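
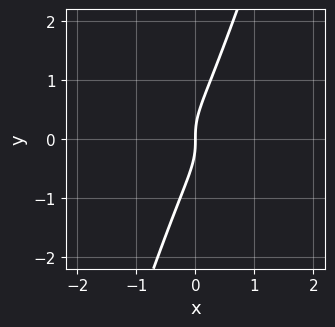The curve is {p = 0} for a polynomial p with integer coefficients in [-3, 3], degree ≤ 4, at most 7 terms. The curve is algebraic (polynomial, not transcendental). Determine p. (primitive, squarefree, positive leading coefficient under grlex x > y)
Degree: a generic line meets the curve in up to 3 points, so deg p = 3.
Reading off the gridlines: it meets the y-axis at y = 0 (among the integer gridlines); it crosses the x-axis at the gridline x = 0.
These observations pin down the coefficients.

2*x^3 - x^2*y + 3*x*y^2 - y^3 + x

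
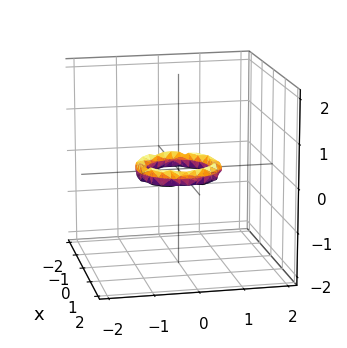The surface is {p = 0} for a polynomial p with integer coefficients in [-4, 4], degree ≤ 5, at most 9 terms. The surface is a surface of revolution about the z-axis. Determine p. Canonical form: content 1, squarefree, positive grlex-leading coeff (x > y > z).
(a) The degree is 4 — the shape is more complex than any degree-3 surface.
(b) By symmetry, the z-axis is an axis of rotation, so x and y enter only as x² + y².
(c) Checking where it meets the axes: among the integer gridlines, it crosses the y-axis at y ∈ {-1, 1}; among the integer gridlines, it crosses the x-axis at x ∈ {-1, 1}; a circular section at z = 0 has radius between 0 and 1; no z-intercept at any integer in the box.
(d) Matching integer coefficients to the picture gives p.

2*x^4 + 4*x^2*y^2 + 2*y^4 - 3*x^2 - 3*y^2 + 3*z^2 + 1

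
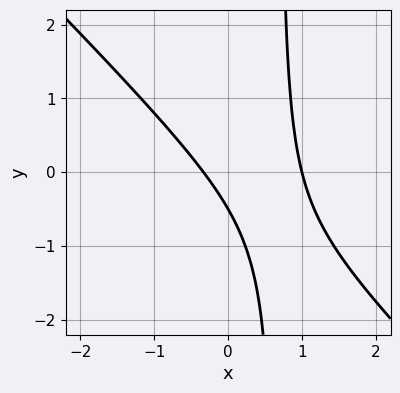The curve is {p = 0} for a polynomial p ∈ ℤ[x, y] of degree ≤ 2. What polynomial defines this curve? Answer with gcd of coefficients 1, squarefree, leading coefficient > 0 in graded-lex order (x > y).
3*x^2 + 3*x*y - 2*x - 2*y - 1

1. Degree: the shape is more complex than any degree-1 curve, so deg p = 2.
2. Observable constraints: one x-axis crossing is at x = 1.
3. Solving for integer coefficients yields p as stated.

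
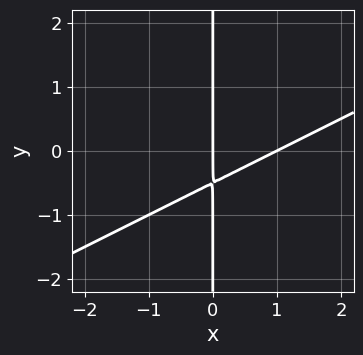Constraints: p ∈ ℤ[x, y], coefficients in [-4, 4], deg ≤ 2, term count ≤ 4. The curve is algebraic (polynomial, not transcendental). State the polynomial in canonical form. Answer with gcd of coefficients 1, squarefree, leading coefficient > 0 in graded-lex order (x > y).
1. Degree: no degree-1 curve has this shape, so deg p = 2.
2. Against the integer gridlines: among the integer gridlines, it crosses the x-axis at x ∈ {0, 1}; the visible y-axis segment lies entirely on the curve.
3. Solving for integer coefficients yields p as stated.

x^2 - 2*x*y - x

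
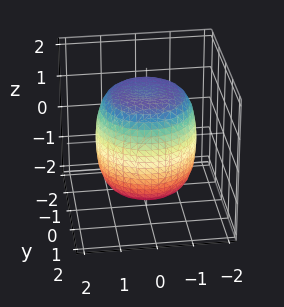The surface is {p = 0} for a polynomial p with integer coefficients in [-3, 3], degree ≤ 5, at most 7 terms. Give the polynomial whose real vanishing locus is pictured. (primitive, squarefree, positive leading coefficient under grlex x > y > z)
1. The degree is 4 — the shape is more complex than any degree-3 surface.
2. Symmetries: rotational symmetry about the z-axis ⇒ p depends on x, y only through x² + y².
3. Checking where it meets the axes: a circular section at z = 1 has radius between 1 and 2.
4. These observations pin down the coefficients.

x^4 + 2*x^2*y^2 + y^4 - x^2 - y^2 + z^2 - 2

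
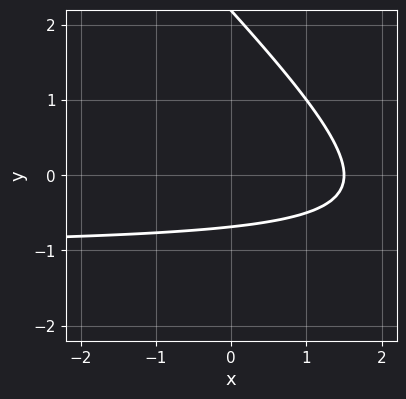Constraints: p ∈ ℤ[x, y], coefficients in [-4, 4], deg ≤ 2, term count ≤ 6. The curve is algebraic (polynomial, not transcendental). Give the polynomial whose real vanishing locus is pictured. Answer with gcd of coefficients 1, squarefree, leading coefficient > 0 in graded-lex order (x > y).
2*x*y + 2*y^2 + 2*x - 3*y - 3

1. Degree: a generic line meets the curve in up to 2 points, so deg p = 2.
2. Putting this together gives p.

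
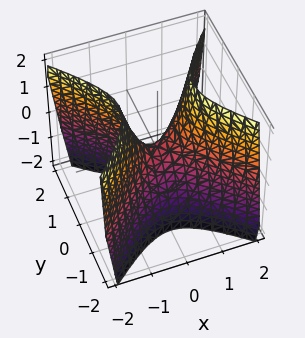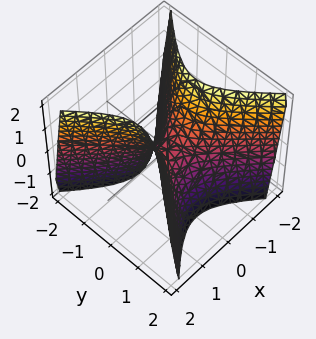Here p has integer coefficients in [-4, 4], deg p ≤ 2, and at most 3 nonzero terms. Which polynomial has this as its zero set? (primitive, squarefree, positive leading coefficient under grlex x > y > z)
2*x^2 - 2*y^2 - z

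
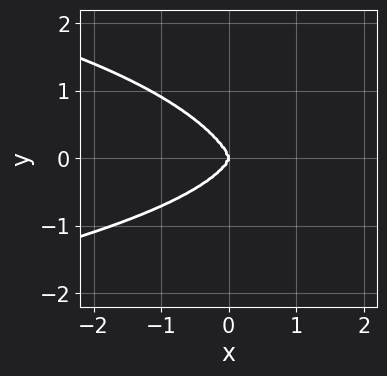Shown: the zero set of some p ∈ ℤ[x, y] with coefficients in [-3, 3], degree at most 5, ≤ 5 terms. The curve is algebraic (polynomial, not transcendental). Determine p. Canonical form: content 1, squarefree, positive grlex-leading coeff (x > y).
3*x^2*y^2 + 2*x*y^3 + 3*y^4 + 3*x^3

1. Degree: no degree-3 curve has this shape, so deg p = 4.
2. Checking where it meets the axes: it meets the x-axis at x = 0 (among the integer gridlines); it meets the y-axis at y = 0 (among the integer gridlines).
3. These observations pin down the coefficients.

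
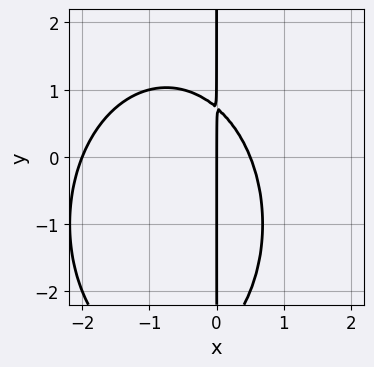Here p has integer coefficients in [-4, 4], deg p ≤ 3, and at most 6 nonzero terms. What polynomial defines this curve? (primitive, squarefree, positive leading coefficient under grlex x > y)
2*x^3 + x*y^2 + 3*x^2 + 2*x*y - 2*x

1. The degree is 3 — a generic line meets the curve in up to 3 points.
2. Against the integer gridlines: every point of the y-axis in the box is on the curve; among the integer gridlines, it crosses the x-axis at x ∈ {-2, 0}.
3. Fitting integer coefficients to these (and the overall shape) gives p.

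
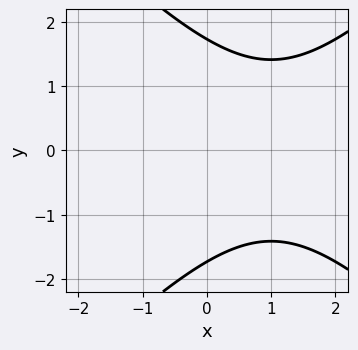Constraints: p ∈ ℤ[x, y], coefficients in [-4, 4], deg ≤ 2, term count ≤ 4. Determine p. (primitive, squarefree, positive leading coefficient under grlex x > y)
x^2 - y^2 - 2*x + 3

First, deg p = 2. No degree-1 curve has this shape.
Next, symmetries: it's symmetric under y → −y, forcing even powers of y.
Then, checking where it meets the axes: it misses every integer gridline on the x-axis.
Finally, matching integer coefficients to the picture gives p.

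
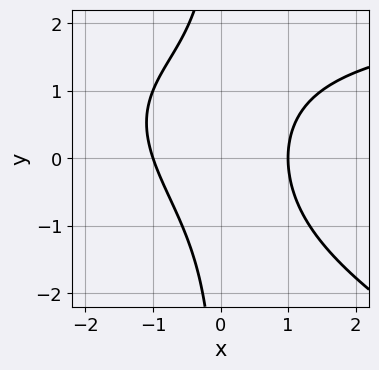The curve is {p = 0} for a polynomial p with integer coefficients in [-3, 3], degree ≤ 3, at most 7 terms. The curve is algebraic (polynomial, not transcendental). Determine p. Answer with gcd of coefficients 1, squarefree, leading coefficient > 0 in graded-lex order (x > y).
The degree is 3 — the shape is more complex than any degree-2 curve.
From the visible intercepts: the curve avoids every integer y-axis point in the box; the x-axis gridline crossings are at x ∈ {-1, 1}.
Together with the visible shape, these determine p as stated.

x^2*y + 2*x*y^2 - 3*x^2 - x*y + 3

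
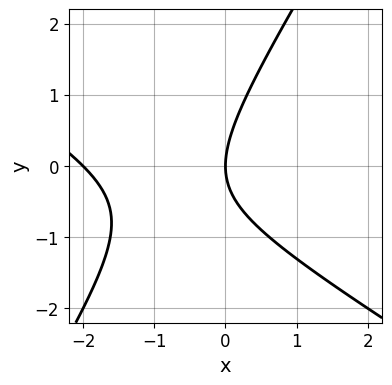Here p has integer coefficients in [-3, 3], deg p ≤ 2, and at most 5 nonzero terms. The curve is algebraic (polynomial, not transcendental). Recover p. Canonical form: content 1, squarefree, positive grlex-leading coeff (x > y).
deg p = 2.
Observable constraints: it meets the y-axis at y = 0 (among the integer gridlines); the x-axis gridline crossings are at x ∈ {-2, 0}.
The integer polynomial consistent with all of this is the stated p.

x^2 + x*y - y^2 + 2*x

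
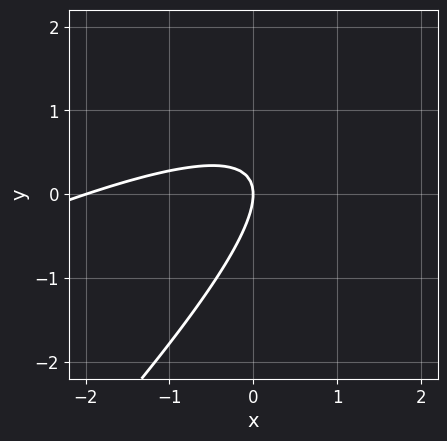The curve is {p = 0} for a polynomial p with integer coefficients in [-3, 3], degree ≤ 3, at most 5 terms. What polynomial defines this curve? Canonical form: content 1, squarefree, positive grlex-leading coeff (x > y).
x^2 - 3*x*y + 2*y^2 + 2*x

1. Degree: a generic line meets the curve in up to 2 points, so deg p = 2.
2. From the axis intercepts and sections: it meets the y-axis at y = 0 (among the integer gridlines); the x-axis gridline crossings are at x ∈ {-2, 0}.
3. The integer polynomial consistent with all of this is the stated p.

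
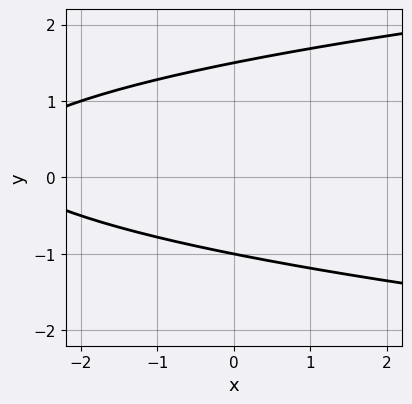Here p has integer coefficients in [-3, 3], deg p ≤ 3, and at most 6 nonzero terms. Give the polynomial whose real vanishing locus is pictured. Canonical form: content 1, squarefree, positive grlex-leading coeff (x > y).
2*y^2 - x - y - 3

1. deg p = 2. A generic line meets the curve in up to 2 points.
2. From the visible intercepts: one y-axis crossing is at y = -1; it misses every integer gridline on the x-axis.
3. Solving for integer coefficients yields p as stated.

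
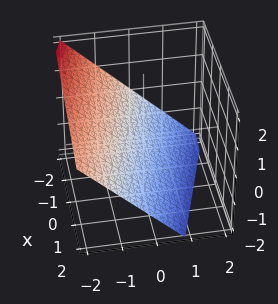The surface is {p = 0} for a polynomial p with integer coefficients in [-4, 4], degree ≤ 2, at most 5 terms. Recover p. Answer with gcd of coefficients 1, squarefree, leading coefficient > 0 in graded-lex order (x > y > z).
x + 3*y + 3*z + 2

Degree: every cross-section is a straight line — this is a plane, so deg p = 1.
Observable constraints: it crosses the x-axis at the gridline x = -2.
Putting this together gives p.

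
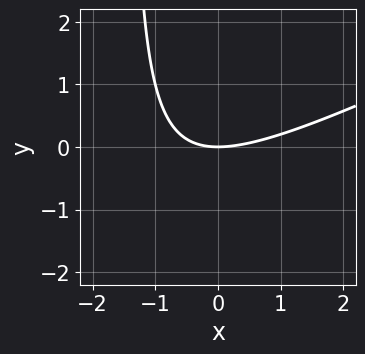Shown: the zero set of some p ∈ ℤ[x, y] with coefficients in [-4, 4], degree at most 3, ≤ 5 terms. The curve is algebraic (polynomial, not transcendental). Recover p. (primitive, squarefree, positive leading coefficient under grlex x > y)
x^2 - 2*x*y - 3*y

First, degree: a generic line meets the curve in up to 2 points, so deg p = 2.
Next, from the visible intercepts: it crosses the x-axis at the gridline x = 0; it meets the y-axis at y = 0 (among the integer gridlines).
Finally, these observations pin down the coefficients.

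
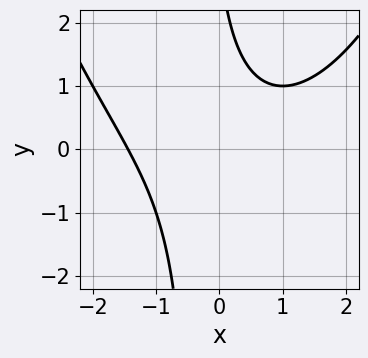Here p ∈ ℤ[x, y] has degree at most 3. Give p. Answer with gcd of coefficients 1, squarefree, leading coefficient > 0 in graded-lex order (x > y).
x^3 - 3*x*y - y + 3

Degree: no degree-2 curve has this shape, so deg p = 3.
Observable constraints: it misses every integer gridline on the y-axis.
Putting this together gives p.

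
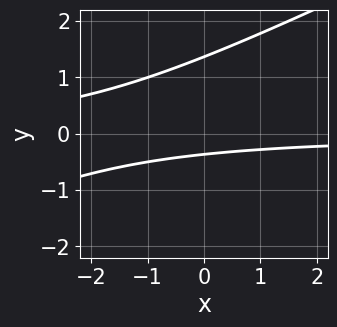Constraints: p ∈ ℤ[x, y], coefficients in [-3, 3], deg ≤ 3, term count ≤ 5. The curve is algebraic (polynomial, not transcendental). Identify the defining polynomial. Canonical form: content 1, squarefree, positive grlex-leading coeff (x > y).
deg p = 2. The shape is more complex than any degree-1 curve.
Observable constraints: the curve avoids every integer x-axis point in the box.
Fitting integer coefficients to these (and the overall shape) gives p.

x*y - 2*y^2 + 2*y + 1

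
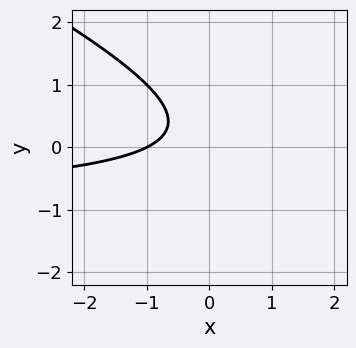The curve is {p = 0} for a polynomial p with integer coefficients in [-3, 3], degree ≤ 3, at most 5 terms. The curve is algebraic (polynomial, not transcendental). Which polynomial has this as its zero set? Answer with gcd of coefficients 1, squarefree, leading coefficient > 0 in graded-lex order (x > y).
1. The degree is 2 — no degree-1 curve has this shape.
2. Reading off the gridlines: no y-intercept at any integer in the box; one x-axis crossing is at x = -1.
3. Solving for integer coefficients yields p as stated.

x*y + 2*y^2 + x - y + 1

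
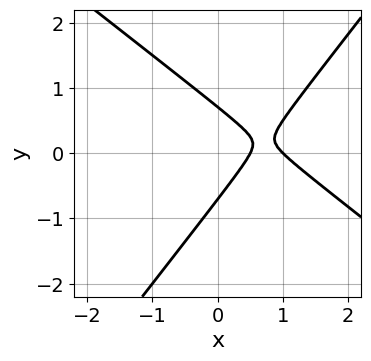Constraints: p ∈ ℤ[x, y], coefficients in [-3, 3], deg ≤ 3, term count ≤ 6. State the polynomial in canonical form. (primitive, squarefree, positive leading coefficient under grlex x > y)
2*x^2 + x*y - 2*y^2 - 3*x + 1

First, deg p = 2.
Next, from the visible intercepts: it crosses the x-axis at the gridline x = 1.
Finally, assembling these constraints gives the stated polynomial.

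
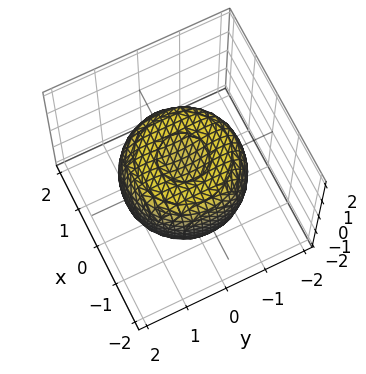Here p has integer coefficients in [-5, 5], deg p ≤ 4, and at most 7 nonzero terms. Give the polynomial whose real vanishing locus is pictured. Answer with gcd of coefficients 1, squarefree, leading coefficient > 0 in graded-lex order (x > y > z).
First, deg p = 4.
Next, symmetries: rotational symmetry about the z-axis ⇒ p depends on x, y only through x² + y².
Next, against the integer gridlines: a circular section at z = -1 has radius between 0 and 1.
Finally, matching integer coefficients to the picture gives p.

2*x^4 + 4*x^2*y^2 + 2*y^4 - 3*x^2 - 3*y^2 + 3*z^2 - 2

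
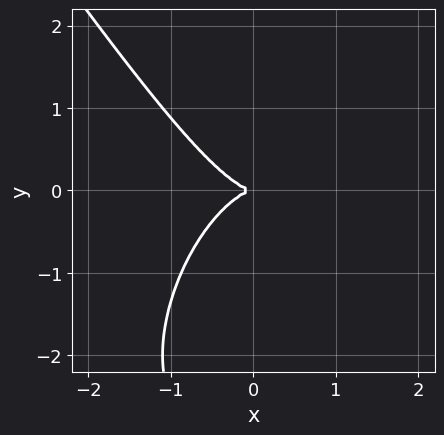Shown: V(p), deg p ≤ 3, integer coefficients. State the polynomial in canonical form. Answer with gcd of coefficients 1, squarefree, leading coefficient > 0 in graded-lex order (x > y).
3*x^3 + y^3 + 3*y^2

First, degree: the shape is more complex than any degree-2 curve, so deg p = 3.
Next, reading off the gridlines: it meets the y-axis at y = 0 (among the integer gridlines); it crosses the x-axis at the gridline x = 0.
Finally, these observations pin down the coefficients.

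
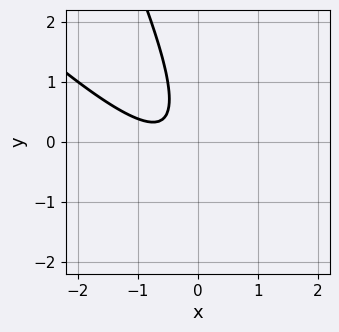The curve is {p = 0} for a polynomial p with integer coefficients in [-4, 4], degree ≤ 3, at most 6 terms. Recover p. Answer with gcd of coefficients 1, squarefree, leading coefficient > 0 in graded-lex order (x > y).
2*x^2 + 3*x*y + y^2 + 2*x + 1

Degree: no degree-1 curve has this shape, so deg p = 2.
Against the integer gridlines: no y-intercept at any integer in the box; no x-intercept at any integer in the box.
The integer polynomial consistent with all of this is the stated p.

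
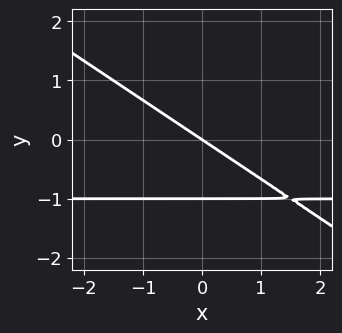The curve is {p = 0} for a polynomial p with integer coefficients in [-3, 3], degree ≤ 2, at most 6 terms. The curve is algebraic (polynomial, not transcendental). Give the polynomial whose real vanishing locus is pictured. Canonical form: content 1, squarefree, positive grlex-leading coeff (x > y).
1. Degree: the shape is more complex than any degree-1 curve, so deg p = 2.
2. From the visible intercepts: it meets the x-axis at x = 0 (among the integer gridlines); among the integer gridlines, it crosses the y-axis at y ∈ {-1, 0}.
3. These observations pin down the coefficients.

2*x*y + 3*y^2 + 2*x + 3*y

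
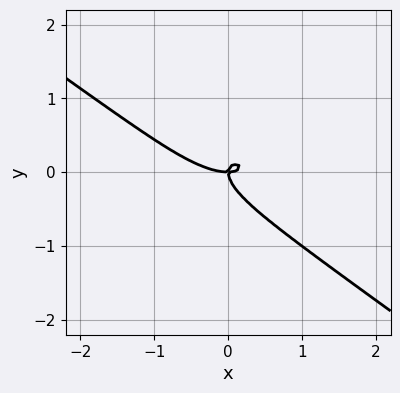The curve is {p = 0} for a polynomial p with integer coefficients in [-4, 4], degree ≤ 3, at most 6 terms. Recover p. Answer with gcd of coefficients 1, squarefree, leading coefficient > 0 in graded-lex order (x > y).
x^3 + 2*x^2*y + 3*x*y^2 + 3*y^3 - x*y

1. Degree: no degree-2 curve has this shape, so deg p = 3.
2. Against the integer gridlines: it meets the y-axis at y = 0 (among the integer gridlines); it crosses the x-axis at the gridline x = 0.
3. Solving for integer coefficients yields p as stated.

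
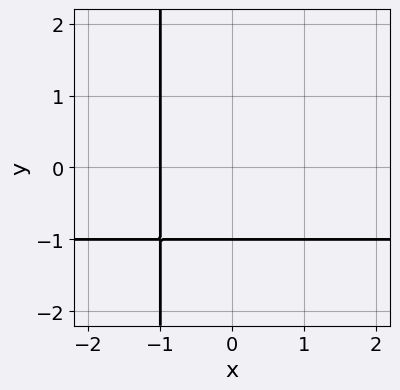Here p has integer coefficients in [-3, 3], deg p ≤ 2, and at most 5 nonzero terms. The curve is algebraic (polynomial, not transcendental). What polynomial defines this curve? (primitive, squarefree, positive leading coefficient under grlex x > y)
x*y + x + y + 1

(a) The degree is 2 — a generic line meets the curve in up to 2 points.
(b) Observable constraints: it crosses the y-axis at the gridline y = -1; one x-axis crossing is at x = -1.
(c) Assembling these constraints gives the stated polynomial.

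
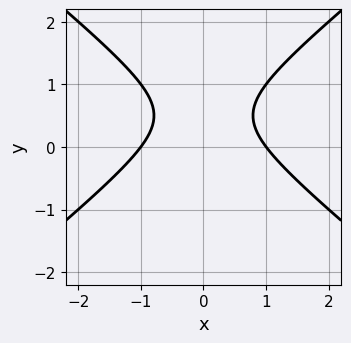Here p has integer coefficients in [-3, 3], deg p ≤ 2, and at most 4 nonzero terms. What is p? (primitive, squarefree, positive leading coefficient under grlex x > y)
2*x^2 - 3*y^2 + 3*y - 2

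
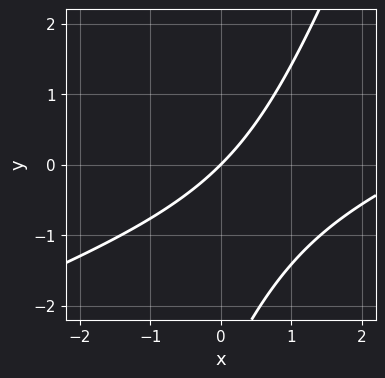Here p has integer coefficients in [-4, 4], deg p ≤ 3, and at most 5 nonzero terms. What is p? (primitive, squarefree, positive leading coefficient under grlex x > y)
Degree: the shape is more complex than any degree-1 curve, so deg p = 2.
From the visible intercepts: one x-axis crossing is at x = 0; it crosses the y-axis at the gridline y = 0.
Matching integer coefficients to the picture gives p.

x^2 - 3*x*y + y^2 - 3*x + 3*y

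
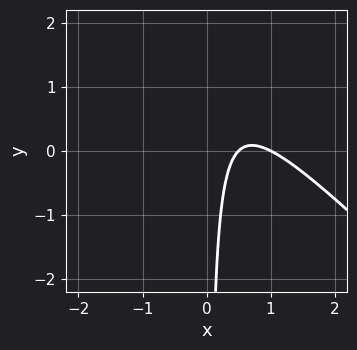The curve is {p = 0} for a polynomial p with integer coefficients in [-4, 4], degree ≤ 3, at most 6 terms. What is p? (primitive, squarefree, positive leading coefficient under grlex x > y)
2*x^2 + 2*x*y - 3*x + 1

deg p = 2. The shape is more complex than any degree-1 curve.
From the visible intercepts: it crosses the x-axis at the gridline x = 1; no y-intercept at any integer in the box.
Putting this together gives p.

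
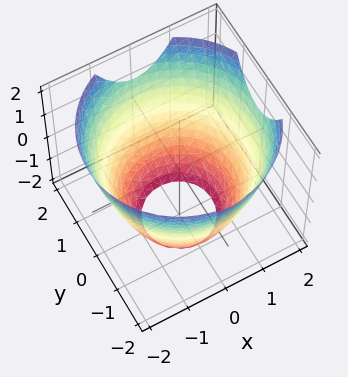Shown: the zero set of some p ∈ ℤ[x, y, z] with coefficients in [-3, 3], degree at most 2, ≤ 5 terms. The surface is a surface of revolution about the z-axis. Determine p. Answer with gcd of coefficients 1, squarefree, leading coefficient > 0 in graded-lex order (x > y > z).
x^2 + y^2 - z - 3

1. deg p = 2. No degree-1 surface has this shape.
2. Symmetry: the z-axis is an axis of rotation, so x and y enter only as x² + y².
3. Reading off the gridlines: a circular section at z = -2 has radius exactly 1; the surface avoids every integer z-axis point in the box.
4. Together with the visible shape, these determine p as stated.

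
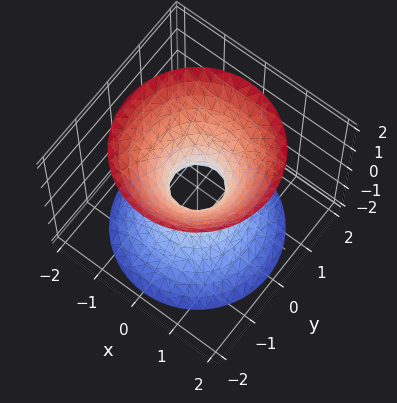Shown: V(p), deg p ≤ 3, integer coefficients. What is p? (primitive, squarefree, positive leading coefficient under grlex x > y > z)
(a) The degree is 2 — a generic line meets the surface in up to 2 points.
(b) By symmetry, the surface is invariant under rotation about z: p = q(x² + y², z).
(c) From the axis intercepts and sections: a circular section at z = 1 has radius exactly 1; no z-intercept at any integer in the box.
(d) The integer polynomial consistent with all of this is the stated p.

3*x^2 + 3*y^2 - 2*z^2 - 1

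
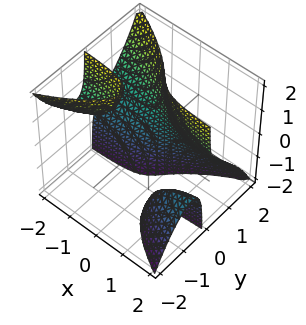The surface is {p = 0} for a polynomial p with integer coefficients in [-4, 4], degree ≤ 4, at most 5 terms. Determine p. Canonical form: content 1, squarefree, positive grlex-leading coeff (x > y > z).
The picture has 3 separate pieces.
The degree is 3 — the shape is more complex than any degree-2 surface.
Against the integer gridlines: the surface avoids every integer z-axis point in the box; the surface avoids every integer x-axis point in the box.
Together with the visible shape, these determine p as stated.

3*x*y*z + 3*y^3 - 1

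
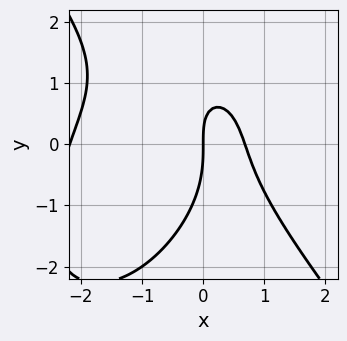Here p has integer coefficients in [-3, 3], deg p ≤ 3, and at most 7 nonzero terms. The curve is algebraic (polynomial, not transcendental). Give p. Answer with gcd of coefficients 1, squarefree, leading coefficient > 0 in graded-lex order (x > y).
2*x^3 + y^3 + 3*x^2 + 2*x*y - 3*x

First, degree: a generic line meets the curve in up to 3 points, so deg p = 3.
Then, from the visible intercepts: it meets the y-axis at y = 0 (among the integer gridlines); it meets the x-axis at x = 0 (among the integer gridlines).
Finally, solving for integer coefficients yields p as stated.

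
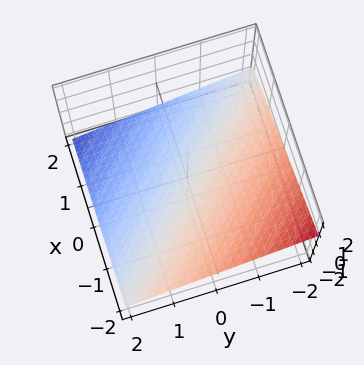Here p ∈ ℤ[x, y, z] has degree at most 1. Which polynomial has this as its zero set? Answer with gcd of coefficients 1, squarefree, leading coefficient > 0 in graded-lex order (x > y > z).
(a) deg p = 1.
(b) From the visible intercepts: it meets the y-axis at y = -2 (among the integer gridlines); one x-axis crossing is at x = -2.
(c) Putting this together gives p.

x + y + 3*z + 2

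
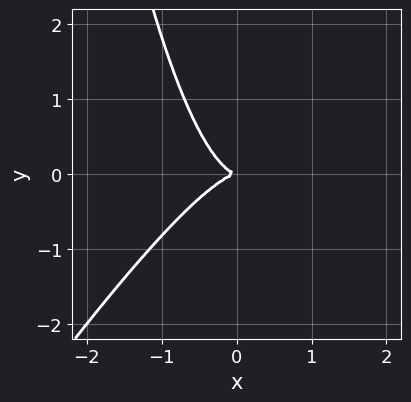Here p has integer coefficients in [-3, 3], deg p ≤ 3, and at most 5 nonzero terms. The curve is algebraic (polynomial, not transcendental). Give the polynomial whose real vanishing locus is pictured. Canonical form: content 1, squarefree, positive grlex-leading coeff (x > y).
1. The degree is 3 — a generic line meets the curve in up to 3 points.
2. Observable constraints: it meets the x-axis at x = 0 (among the integer gridlines); it crosses the y-axis at the gridline y = 0.
3. Together with the visible shape, these determine p as stated.

3*x^3 - 2*x^2*y + 2*y^2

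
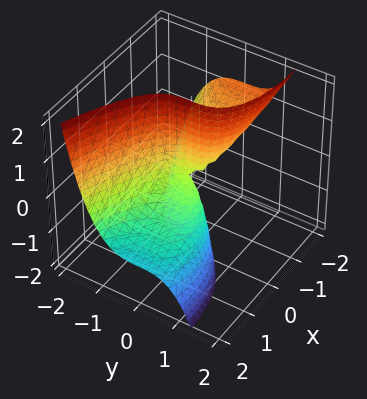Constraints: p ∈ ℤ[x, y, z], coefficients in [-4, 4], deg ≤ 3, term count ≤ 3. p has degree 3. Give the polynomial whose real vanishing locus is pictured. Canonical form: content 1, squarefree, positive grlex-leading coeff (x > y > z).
2*y^3 + x^2 + 2*x*z

1. The degree is 3 — no degree-2 surface has this shape.
2. Against the integer gridlines: one x-axis crossing is at x = 0; one y-axis crossing is at y = 0.
3. Fitting integer coefficients to these (and the overall shape) gives p. Check: (0, 0, 1) on the z-axis lies on the surface, and p(0, 0, 1) = 0. ✓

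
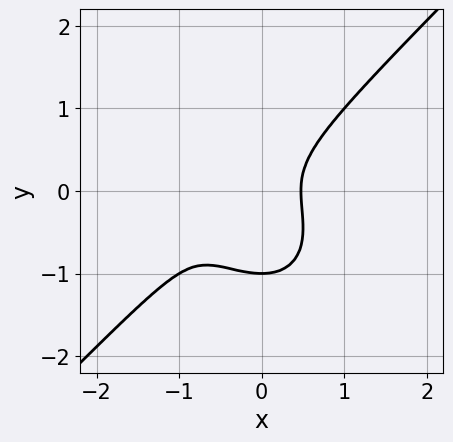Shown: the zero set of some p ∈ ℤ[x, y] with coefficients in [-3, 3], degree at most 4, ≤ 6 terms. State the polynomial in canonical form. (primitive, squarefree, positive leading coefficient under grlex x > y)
3*x^3 - 3*y^3 + 3*x^2 - 2*y^2 - 1

First, degree: a generic line meets the curve in up to 3 points, so deg p = 3.
Then, against the integer gridlines: one y-axis crossing is at y = -1.
Finally, fitting integer coefficients to these (and the overall shape) gives p.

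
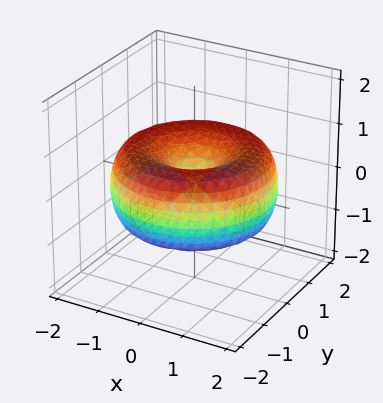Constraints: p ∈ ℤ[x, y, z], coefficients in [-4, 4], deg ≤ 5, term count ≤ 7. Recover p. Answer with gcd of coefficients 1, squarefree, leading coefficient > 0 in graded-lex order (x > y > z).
Degree: no degree-3 surface has this shape, so deg p = 4.
Symmetry: the surface is invariant under rotation about z: p = q(x² + y², z).
Observable constraints: it meets the y-axis at y = 0 (among the integer gridlines); it meets the z-axis at z = 0 (among the integer gridlines); a circular section at z = 0 has radius between 1 and 2.
The integer polynomial consistent with all of this is the stated p.

x^4 + 2*x^2*y^2 + y^4 - 3*x^2 - 3*y^2 + 3*z^2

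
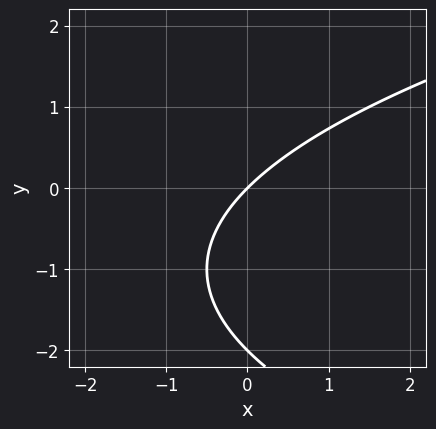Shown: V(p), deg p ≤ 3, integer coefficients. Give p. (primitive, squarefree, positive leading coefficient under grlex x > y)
y^2 - 2*x + 2*y

1. Degree: no degree-1 curve has this shape, so deg p = 2.
2. Observable constraints: the y-axis gridline crossings are at y ∈ {-2, 0}; it meets the x-axis at x = 0 (among the integer gridlines).
3. Putting this together gives p.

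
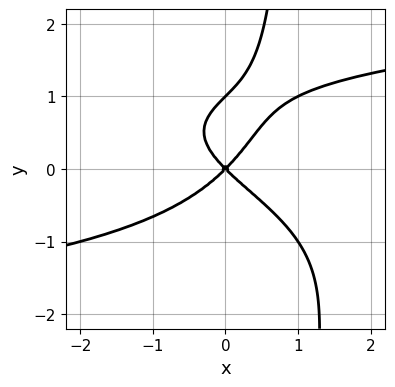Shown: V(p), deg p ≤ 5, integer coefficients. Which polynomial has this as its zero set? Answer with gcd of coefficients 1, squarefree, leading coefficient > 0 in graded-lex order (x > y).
deg p = 4.
Reading off the gridlines: it crosses the x-axis at the gridline x = 0; among the integer gridlines, it crosses the y-axis at y ∈ {0, 1}.
Assembling these constraints gives the stated polynomial.

x*y^3 - y^3 - x^2 + y^2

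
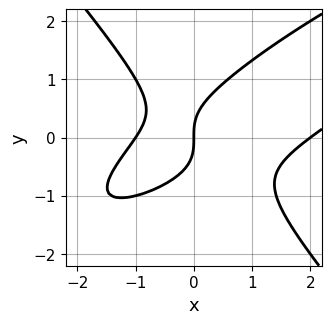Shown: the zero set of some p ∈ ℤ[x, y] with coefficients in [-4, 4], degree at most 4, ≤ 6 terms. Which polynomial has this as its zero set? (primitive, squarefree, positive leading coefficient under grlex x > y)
x^3 - 2*x^2*y + 2*y^3 - x^2 - 2*x

First, the degree is 3 — the shape is more complex than any degree-2 curve.
Next, checking where it meets the axes: among the integer gridlines, it crosses the x-axis at x ∈ {-1, 0, 2}; it meets the y-axis at y = 0 (among the integer gridlines).
Finally, the integer polynomial consistent with all of this is the stated p.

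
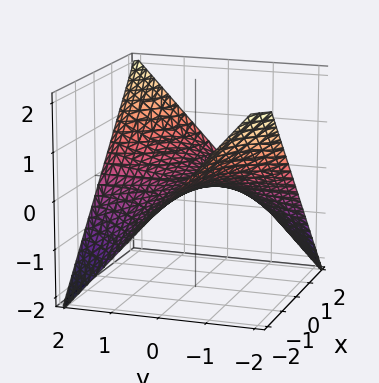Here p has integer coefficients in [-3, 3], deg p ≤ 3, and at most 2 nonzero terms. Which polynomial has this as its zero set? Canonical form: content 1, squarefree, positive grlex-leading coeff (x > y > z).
Degree: a saddle surface; a quadric, so deg p = 2.
From the axis intercepts and sections: the visible y-axis segment lies entirely on the surface; one z-axis crossing is at z = 0.
Fitting integer coefficients to these (and the overall shape) gives p. Check: (-1, 0, 0) on the x-axis lies on the surface, and p(-1, 0, 0) = 0. ✓

x*y - 2*z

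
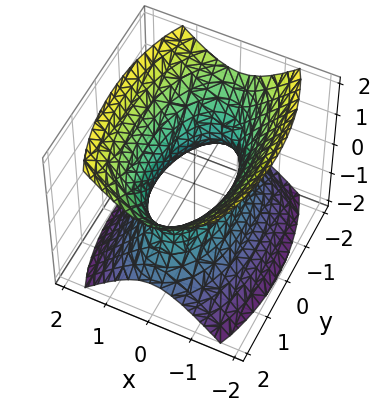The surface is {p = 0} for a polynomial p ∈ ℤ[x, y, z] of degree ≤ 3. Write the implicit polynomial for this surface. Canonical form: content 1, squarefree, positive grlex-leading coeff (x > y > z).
deg p = 2. An hourglass — one-sheet hyperboloid; a quadric.
Symmetries: the x ↦ −x reflection is a symmetry, so x appears only in even powers; mirror symmetry y ↦ −y ⇒ only even powers of y; it's symmetric under z → −z, forcing even powers of z.
Checking where it meets the axes: the surface avoids every integer z-axis point in the box.
Fitting integer coefficients to these (and the overall shape) gives p.

3*x^2 + y^2 - 2*z^2 - 2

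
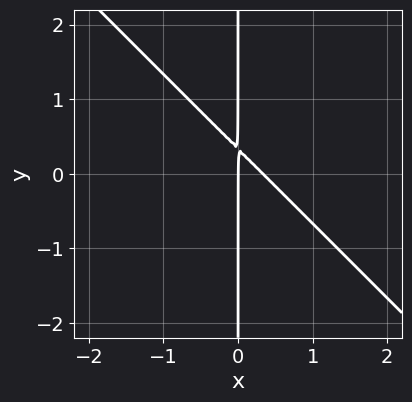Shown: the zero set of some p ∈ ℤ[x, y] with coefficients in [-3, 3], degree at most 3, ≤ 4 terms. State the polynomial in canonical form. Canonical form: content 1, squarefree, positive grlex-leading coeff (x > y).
(a) deg p = 2. A generic line meets the curve in up to 2 points.
(b) Checking where it meets the axes: every point of the y-axis in the box is on the curve; one x-axis crossing is at x = 0.
(c) Together with the visible shape, these determine p as stated.

3*x^2 + 3*x*y - x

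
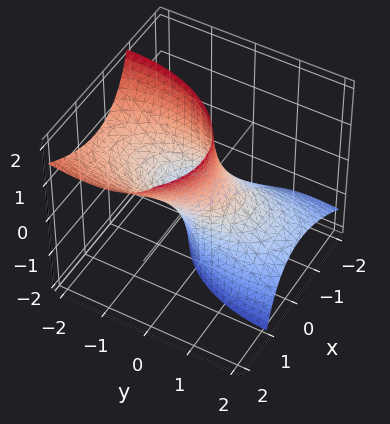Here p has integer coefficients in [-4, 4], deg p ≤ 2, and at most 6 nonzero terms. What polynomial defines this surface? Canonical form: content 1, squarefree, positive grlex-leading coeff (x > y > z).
2*x^2 - 2*x*z + y^2 + 2*y*z - 1

(a) The degree is 2 — no degree-1 surface has this shape.
(b) Checking where it meets the axes: the y-axis gridline crossings are at y ∈ {-1, 1}; the surface avoids every integer z-axis point in the box.
(c) Solving for integer coefficients yields p as stated.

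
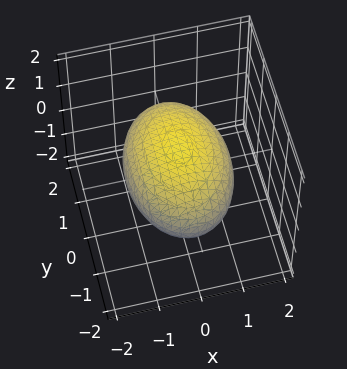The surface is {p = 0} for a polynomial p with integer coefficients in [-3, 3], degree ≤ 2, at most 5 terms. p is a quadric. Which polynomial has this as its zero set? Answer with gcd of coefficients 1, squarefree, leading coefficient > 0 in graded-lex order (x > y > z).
(a) deg p = 2.
(b) Symmetries: mirror symmetry z ↦ −z ⇒ only even powers of z; it's symmetric under y → −y, forcing even powers of y; mirror symmetry x ↦ −x ⇒ only even powers of x.
(c) Against the integer gridlines: among the integer gridlines, it crosses the z-axis at z ∈ {-1, 1}.
(d) These observations pin down the coefficients.

2*x^2 + y^2 + 3*z^2 - 3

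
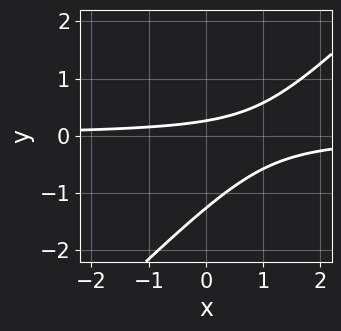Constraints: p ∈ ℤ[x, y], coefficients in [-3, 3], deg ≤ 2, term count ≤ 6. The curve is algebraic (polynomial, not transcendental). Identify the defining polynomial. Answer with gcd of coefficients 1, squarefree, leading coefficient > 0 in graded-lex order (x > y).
3*x*y - 3*y^2 - 3*y + 1

(a) deg p = 2.
(b) From the visible intercepts: the curve avoids every integer x-axis point in the box.
(c) Solving for integer coefficients yields p as stated.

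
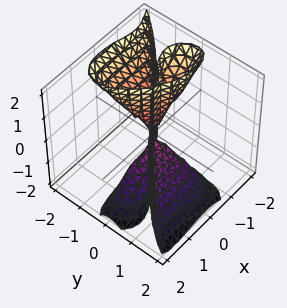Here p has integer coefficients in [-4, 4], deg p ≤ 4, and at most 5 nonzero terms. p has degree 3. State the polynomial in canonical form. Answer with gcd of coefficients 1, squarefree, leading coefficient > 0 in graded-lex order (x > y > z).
(a) The picture has 3 separate pieces. Treating them together as one polynomial.
(b) Degree: the shape is more complex than any degree-2 surface, so deg p = 3.
(c) From the visible intercepts: it crosses the y-axis at the gridline y = 0; every point of the z-axis in the box is on the surface; it meets the x-axis at x = 0 (among the integer gridlines).
(d) Assembling these constraints gives the stated polynomial.

x^3 + x^2*z - 2*y^3 - 2*y^2*z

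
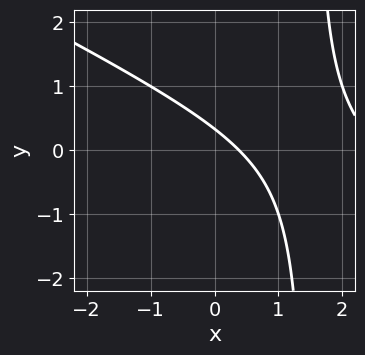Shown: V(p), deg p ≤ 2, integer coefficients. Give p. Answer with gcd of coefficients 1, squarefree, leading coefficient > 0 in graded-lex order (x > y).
x^2 + 2*x*y - 3*x - 3*y + 1

1. deg p = 2. The shape is more complex than any degree-1 curve.
2. Matching integer coefficients to the picture gives p.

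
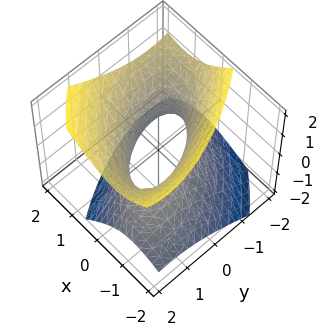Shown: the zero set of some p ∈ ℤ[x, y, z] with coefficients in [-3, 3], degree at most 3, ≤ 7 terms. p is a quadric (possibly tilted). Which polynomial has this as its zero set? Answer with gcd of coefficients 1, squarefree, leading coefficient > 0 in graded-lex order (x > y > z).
(a) Degree: a generic line meets the surface in up to 2 points, so deg p = 2.
(b) Against the integer gridlines: the surface avoids every integer z-axis point in the box; among the integer gridlines, it crosses the y-axis at y ∈ {-1, 1}.
(c) Putting this together gives p.

3*x^2 + 3*x*y - 2*x*z + 2*y^2 - 3*z^2 - 2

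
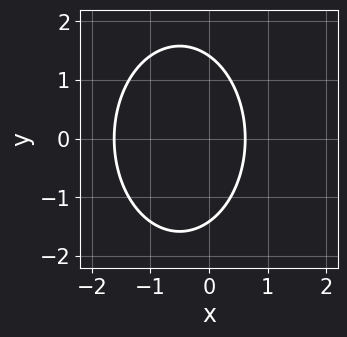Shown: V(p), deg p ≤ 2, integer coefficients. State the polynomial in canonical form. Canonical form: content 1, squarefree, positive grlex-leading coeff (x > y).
(a) The degree is 2 — the shape is more complex than any degree-1 curve.
(b) Symmetries: mirror symmetry y ↦ −y ⇒ only even powers of y.
(c) Fitting integer coefficients to these (and the overall shape) gives p.

2*x^2 + y^2 + 2*x - 2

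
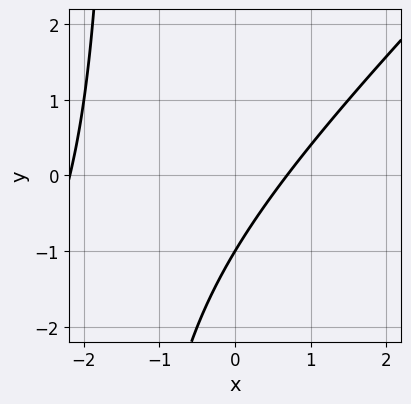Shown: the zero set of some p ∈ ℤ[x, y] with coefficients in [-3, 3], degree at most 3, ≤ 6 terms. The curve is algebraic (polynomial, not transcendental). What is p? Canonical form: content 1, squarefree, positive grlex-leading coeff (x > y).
2*x^2 - 2*x*y + 3*x - 3*y - 3

Degree: the shape is more complex than any degree-1 curve, so deg p = 2.
Observable constraints: one y-axis crossing is at y = -1.
These observations pin down the coefficients.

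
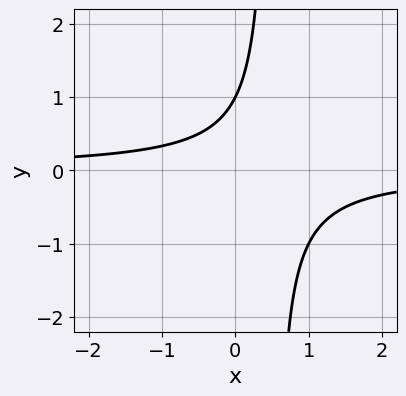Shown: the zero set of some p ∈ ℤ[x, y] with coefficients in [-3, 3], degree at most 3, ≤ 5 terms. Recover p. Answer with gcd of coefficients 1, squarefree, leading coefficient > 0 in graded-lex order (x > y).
First, degree: no degree-1 curve has this shape, so deg p = 2.
Next, reading off the gridlines: it misses every integer gridline on the x-axis; it crosses the y-axis at the gridline y = 1.
Finally, these observations pin down the coefficients.

2*x*y - y + 1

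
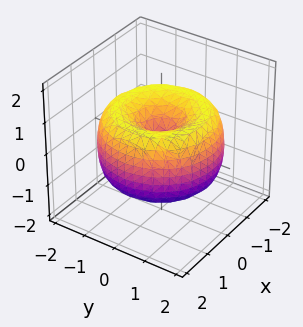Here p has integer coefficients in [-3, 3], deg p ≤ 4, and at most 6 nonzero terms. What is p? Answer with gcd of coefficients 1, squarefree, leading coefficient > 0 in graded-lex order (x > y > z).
First, the degree is 4 — the shape is more complex than any degree-3 surface.
Next, by symmetry, the z-axis is an axis of rotation, so x and y enter only as x² + y².
Then, observable constraints: it crosses the z-axis at the gridline z = 0; it crosses the x-axis at the gridline x = 0; it meets the y-axis at y = 0 (among the integer gridlines).
Finally, these observations pin down the coefficients.

x^4 + 2*x^2*y^2 + y^4 - 3*x^2 - 3*y^2 + 2*z^2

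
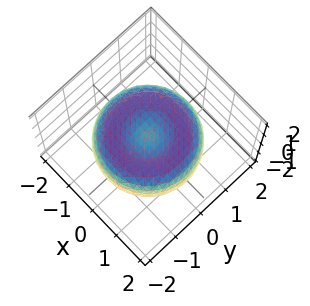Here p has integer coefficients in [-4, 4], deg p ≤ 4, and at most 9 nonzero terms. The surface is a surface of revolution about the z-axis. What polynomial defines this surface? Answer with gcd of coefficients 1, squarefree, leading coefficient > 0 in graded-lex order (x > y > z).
1. Degree: a generic line meets the surface in up to 4 points, so deg p = 4.
2. By symmetry, the z-axis is an axis of rotation, so x and y enter only as x² + y².
3. From the visible intercepts: a circular section at z = 0 has radius between 1 and 2.
4. Assembling these constraints gives the stated polynomial.

x^4 + 2*x^2*y^2 + y^4 - 2*x^2 - 2*y^2 + 3*z^2 - 1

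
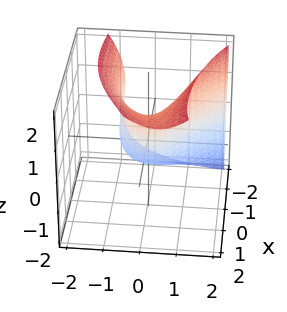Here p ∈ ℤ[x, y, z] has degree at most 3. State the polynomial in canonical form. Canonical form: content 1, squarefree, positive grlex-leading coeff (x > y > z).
x^2*y - y^2*z + z^3 - 3*y^2 - 3*x

(a) The degree is 3 — the shape is more complex than any degree-2 surface.
(b) Against the integer gridlines: it crosses the z-axis at the gridline z = 0; it meets the y-axis at y = 0 (among the integer gridlines); it meets the x-axis at x = 0 (among the integer gridlines).
(c) Fitting integer coefficients to these (and the overall shape) gives p.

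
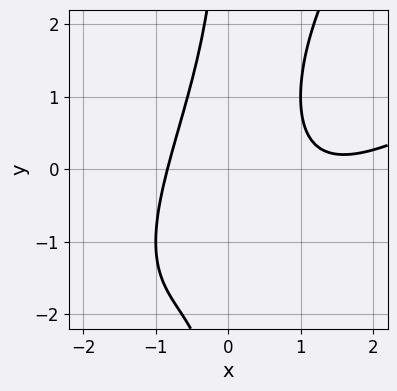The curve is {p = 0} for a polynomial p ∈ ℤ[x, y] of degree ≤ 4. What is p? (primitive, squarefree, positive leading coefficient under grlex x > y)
x^3 - 2*x^2*y + x*y^2 - 2*x^2 + 2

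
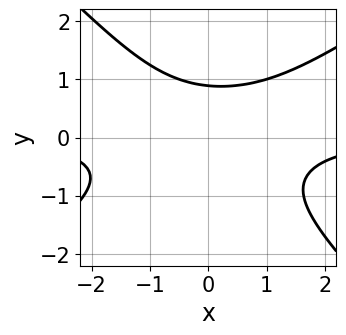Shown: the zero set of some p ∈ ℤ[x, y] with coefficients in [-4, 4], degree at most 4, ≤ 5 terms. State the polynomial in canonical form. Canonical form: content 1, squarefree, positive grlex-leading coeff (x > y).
First, deg p = 3.
Next, against the integer gridlines: it misses every integer gridline on the x-axis.
Finally, fitting integer coefficients to these (and the overall shape) gives p.

2*x^2*y - x*y^2 - 3*y^3 - y + 3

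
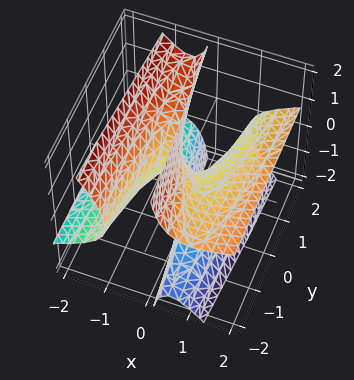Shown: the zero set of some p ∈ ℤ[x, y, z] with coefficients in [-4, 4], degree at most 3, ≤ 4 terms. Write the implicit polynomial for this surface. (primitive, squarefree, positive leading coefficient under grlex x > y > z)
2*x^3 - 3*x^2*z - 3*x*z^2 - y

The degree is 3 — a generic line meets the surface in up to 3 points.
Observable constraints: the visible z-axis segment lies entirely on the surface; one x-axis crossing is at x = 0; one y-axis crossing is at y = 0.
Assembling these constraints gives the stated polynomial.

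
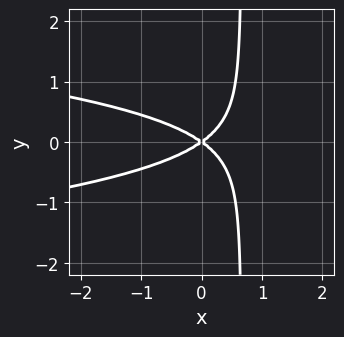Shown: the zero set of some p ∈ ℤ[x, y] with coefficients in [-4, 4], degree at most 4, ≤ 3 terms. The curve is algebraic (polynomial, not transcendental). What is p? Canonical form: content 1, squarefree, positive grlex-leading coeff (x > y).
3*x*y^2 + x^2 - 2*y^2

(a) deg p = 3. No degree-2 curve has this shape.
(b) Symmetries: mirror symmetry y ↦ −y ⇒ only even powers of y.
(c) Observable constraints: one x-axis crossing is at x = 0; it crosses the y-axis at the gridline y = 0.
(d) Fitting integer coefficients to these (and the overall shape) gives p.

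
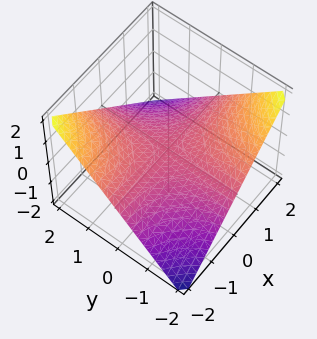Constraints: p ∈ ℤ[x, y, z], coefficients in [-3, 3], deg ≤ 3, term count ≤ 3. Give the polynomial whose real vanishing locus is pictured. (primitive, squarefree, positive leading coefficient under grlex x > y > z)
x*y + 2*z

The degree is 2 — a hyperbolic paraboloid; a quadric.
Reading off the gridlines: it crosses the z-axis at the gridline z = 0; the visible x-axis segment lies entirely on the surface; the visible y-axis segment lies entirely on the surface.
Solving for integer coefficients yields p as stated.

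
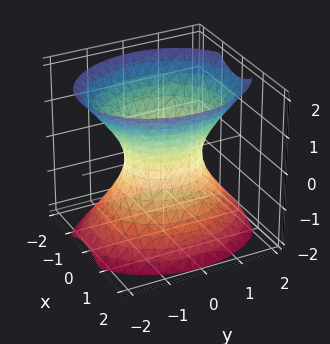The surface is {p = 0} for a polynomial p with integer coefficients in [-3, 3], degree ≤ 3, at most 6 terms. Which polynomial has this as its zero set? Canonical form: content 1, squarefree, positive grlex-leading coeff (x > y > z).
3*x^2 + 2*y^2 - 2*z^2 - 2

1. Degree: one connected sheet with a waist; a quadric, so deg p = 2.
2. Symmetries: the y ↦ −y reflection is a symmetry, so y appears only in even powers; the x ↦ −x reflection is a symmetry, so x appears only in even powers; mirror symmetry z ↦ −z ⇒ only even powers of z.
3. Against the integer gridlines: the y-axis gridline crossings are at y ∈ {-1, 1}; the surface avoids every integer z-axis point in the box.
4. The integer polynomial consistent with all of this is the stated p.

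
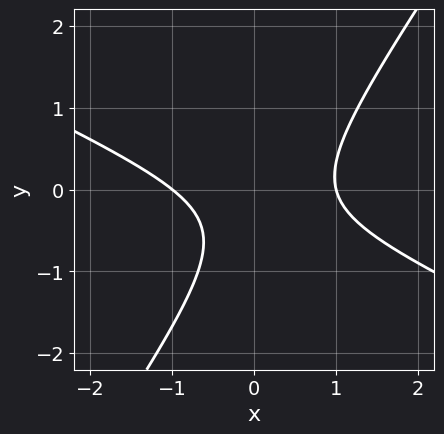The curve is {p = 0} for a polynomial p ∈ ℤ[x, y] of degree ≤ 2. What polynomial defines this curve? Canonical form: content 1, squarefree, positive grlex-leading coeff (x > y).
2*x^2 + 3*x*y - 3*y^2 - 2*y - 2

(a) deg p = 2. A generic line meets the curve in up to 2 points.
(b) Observable constraints: no y-intercept at any integer in the box; among the integer gridlines, it crosses the x-axis at x ∈ {-1, 1}.
(c) The integer polynomial consistent with all of this is the stated p.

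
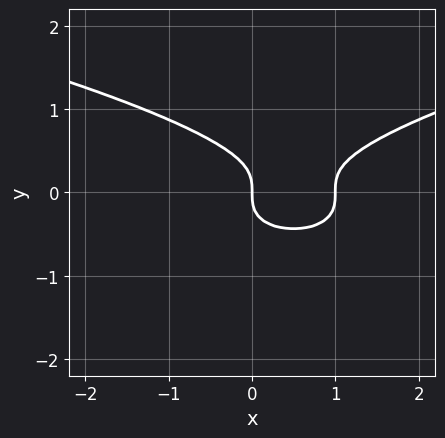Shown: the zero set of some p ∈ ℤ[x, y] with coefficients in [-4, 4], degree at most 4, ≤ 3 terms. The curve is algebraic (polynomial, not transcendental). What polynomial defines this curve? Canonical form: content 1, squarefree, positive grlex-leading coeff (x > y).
3*y^3 - x^2 + x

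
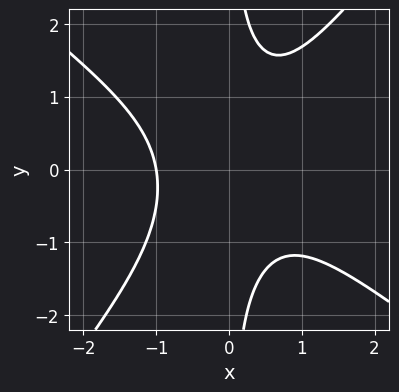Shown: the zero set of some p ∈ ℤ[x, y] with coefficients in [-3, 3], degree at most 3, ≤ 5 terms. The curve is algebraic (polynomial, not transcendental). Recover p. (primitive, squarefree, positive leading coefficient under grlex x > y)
1. The degree is 3 — the shape is more complex than any degree-2 curve.
2. Against the integer gridlines: it crosses the x-axis at the gridline x = -1; no y-intercept at any integer in the box.
3. The integer polynomial consistent with all of this is the stated p.

2*x^3 + x^2*y - 2*x*y^2 + 2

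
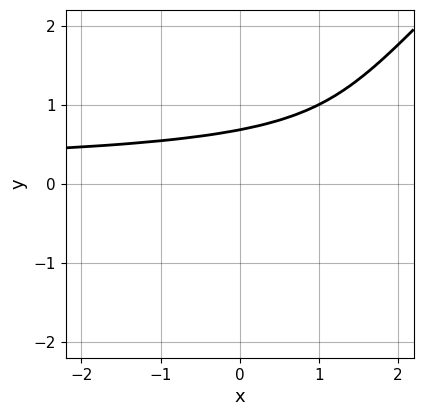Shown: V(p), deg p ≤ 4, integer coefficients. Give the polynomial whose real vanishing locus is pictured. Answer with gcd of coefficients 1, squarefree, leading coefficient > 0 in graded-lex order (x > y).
First, degree: the shape is more complex than any degree-2 curve, so deg p = 3.
Then, against the integer gridlines: no x-intercept at any integer in the box.
Finally, putting this together gives p.

x*y^2 - y^3 - y + 1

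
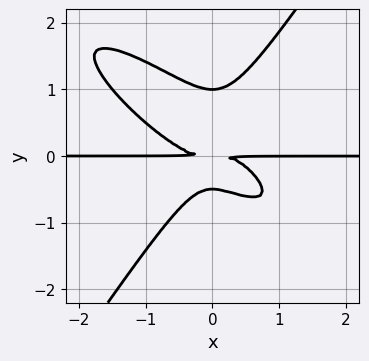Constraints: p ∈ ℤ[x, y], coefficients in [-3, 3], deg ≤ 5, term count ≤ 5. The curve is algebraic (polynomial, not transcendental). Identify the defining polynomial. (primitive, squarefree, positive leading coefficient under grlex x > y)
The degree is 4 — a generic line meets the curve in up to 4 points.
Against the integer gridlines: it crosses the y-axis at the gridline y = 1; every point of the x-axis in the box is on the curve.
Matching integer coefficients to the picture gives p.

2*x^3*y + 3*x^2*y^2 - 2*y^4 + y^3 + y^2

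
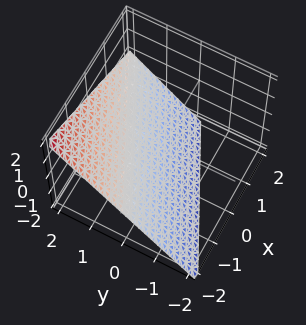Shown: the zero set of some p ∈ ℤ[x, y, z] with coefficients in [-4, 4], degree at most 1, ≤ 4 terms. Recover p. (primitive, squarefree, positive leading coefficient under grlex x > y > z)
1. Degree: every cross-section is a straight line — this is a plane, so deg p = 1.
2. From the axis intercepts and sections: it crosses the z-axis at the gridline z = -1; it meets the x-axis at x = -2 (among the integer gridlines).
3. These observations pin down the coefficients. Check: (0, 1, 0) on the y-axis lies on the surface, and p(0, 1, 0) = 0. ✓

x - 2*y + 2*z + 2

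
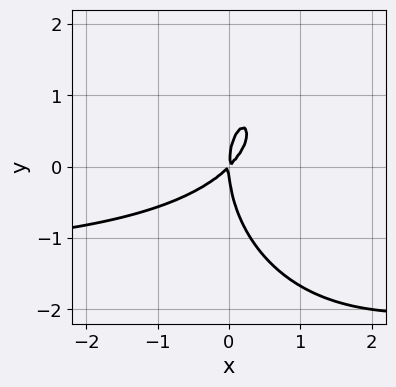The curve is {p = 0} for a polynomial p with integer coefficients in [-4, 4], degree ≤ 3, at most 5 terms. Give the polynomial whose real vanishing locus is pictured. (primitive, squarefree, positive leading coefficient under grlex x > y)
2*x^2*y + y^3 + 3*x^2 - 3*x*y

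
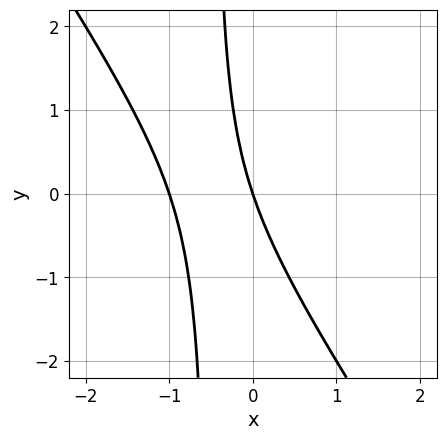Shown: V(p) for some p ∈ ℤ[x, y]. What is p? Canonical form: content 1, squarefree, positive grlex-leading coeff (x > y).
(a) Degree: no degree-1 curve has this shape, so deg p = 2.
(b) Observable constraints: among the integer gridlines, it crosses the x-axis at x ∈ {-1, 0}; it crosses the y-axis at the gridline y = 0.
(c) Assembling these constraints gives the stated polynomial.

3*x^2 + 2*x*y + 3*x + y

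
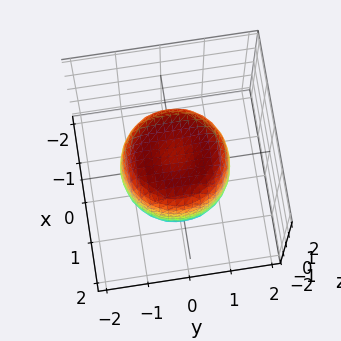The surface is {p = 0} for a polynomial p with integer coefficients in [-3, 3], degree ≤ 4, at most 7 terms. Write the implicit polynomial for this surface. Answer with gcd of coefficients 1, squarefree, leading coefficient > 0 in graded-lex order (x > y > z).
1. The degree is 4 — no degree-3 surface has this shape.
2. Symmetries: rotational symmetry about the z-axis ⇒ p depends on x, y only through x² + y².
3. Against the integer gridlines: the z-axis gridline crossings are at z ∈ {-1, 1}; a circular section at z = 0 has radius between 1 and 2.
4. Putting this together gives p.

x^4 + 2*x^2*y^2 + y^4 - x^2 - y^2 + z^2 - 1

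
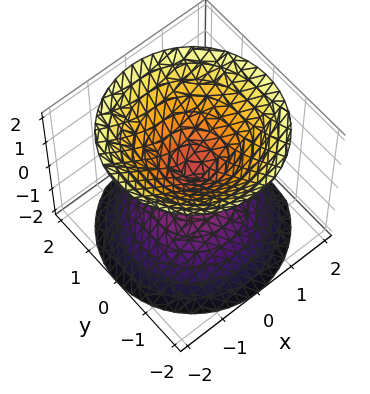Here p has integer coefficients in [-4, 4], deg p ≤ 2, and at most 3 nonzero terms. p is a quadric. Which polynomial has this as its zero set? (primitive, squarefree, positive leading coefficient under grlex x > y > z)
(a) I count 2 distinct pieces.
(b) The degree is 2 — two nappes meeting at a single point; a quadric.
(c) By symmetry, the surface is invariant under rotation about z: p = q(x² + y², z); mirror symmetry z ↦ −z ⇒ only even powers of z.
(d) From the axis intercepts and sections: a circular section at z = -1 has radius exactly 1; one x-axis crossing is at x = 0.
(e) These observations pin down the coefficients.

x^2 + y^2 - z^2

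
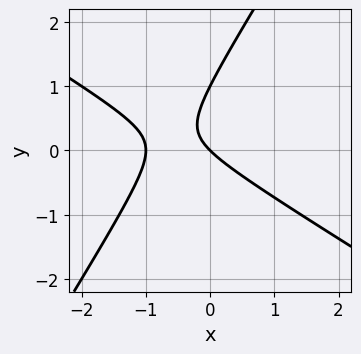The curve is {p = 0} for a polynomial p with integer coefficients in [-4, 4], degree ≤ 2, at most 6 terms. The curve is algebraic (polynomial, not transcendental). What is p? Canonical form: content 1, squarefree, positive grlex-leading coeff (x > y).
Degree: a generic line meets the curve in up to 2 points, so deg p = 2.
From the visible intercepts: among the integer gridlines, it crosses the x-axis at x ∈ {-1, 0}; the y-axis gridline crossings are at y ∈ {0, 1}.
Putting this together gives p.

x^2 + x*y - y^2 + x + y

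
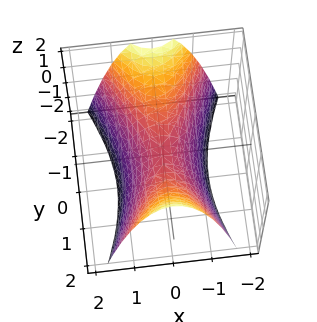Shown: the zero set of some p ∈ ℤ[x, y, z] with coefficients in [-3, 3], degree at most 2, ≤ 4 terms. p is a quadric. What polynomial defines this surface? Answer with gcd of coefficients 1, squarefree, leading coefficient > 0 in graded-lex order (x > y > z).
3*x^2 - y^2 + 2*z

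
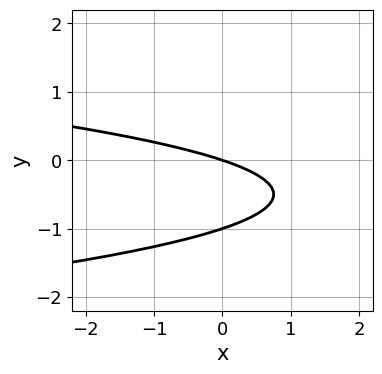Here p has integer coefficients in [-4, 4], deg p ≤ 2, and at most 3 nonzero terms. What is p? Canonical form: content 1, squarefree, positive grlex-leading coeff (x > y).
First, degree: the shape is more complex than any degree-1 curve, so deg p = 2.
Next, observable constraints: it meets the x-axis at x = 0 (among the integer gridlines); the y-axis gridline crossings are at y ∈ {-1, 0}.
Finally, fitting integer coefficients to these (and the overall shape) gives p.

3*y^2 + x + 3*y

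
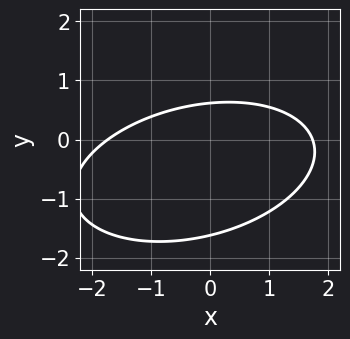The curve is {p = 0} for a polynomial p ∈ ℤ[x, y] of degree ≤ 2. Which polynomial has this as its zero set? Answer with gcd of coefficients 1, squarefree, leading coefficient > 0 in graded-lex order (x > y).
x^2 - x*y + 3*y^2 + 3*y - 3

The degree is 2 — the shape is more complex than any degree-1 curve.
The integer polynomial consistent with all of this is the stated p.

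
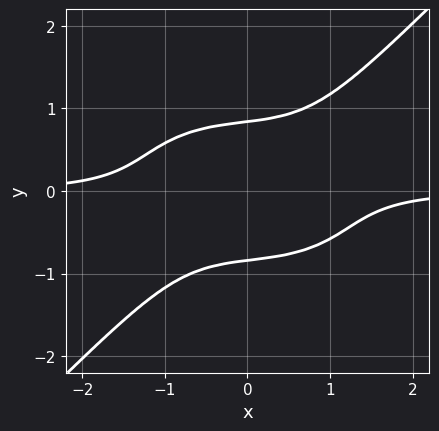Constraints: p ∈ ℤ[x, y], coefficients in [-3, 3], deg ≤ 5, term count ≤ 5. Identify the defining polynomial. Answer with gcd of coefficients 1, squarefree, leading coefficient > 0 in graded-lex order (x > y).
x^3*y + x*y^3 - 2*y^4 + 1

1. Degree: no degree-3 curve has this shape, so deg p = 4.
2. Observable constraints: it misses every integer gridline on the x-axis.
3. Assembling these constraints gives the stated polynomial.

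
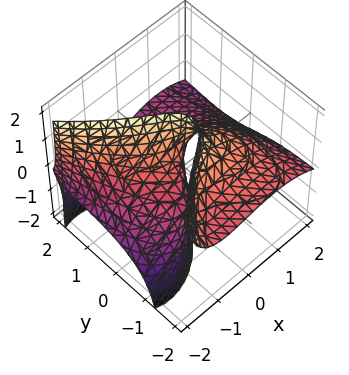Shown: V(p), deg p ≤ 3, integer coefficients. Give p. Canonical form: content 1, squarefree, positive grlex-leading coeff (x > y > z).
x^3 + 2*y^2*z + 3*x*z - 3*x + 2*y

(a) Degree: a generic line meets the surface in up to 3 points, so deg p = 3.
(b) Reading off the gridlines: the visible z-axis segment lies entirely on the surface; it meets the y-axis at y = 0 (among the integer gridlines); it crosses the x-axis at the gridline x = 0.
(c) The integer polynomial consistent with all of this is the stated p.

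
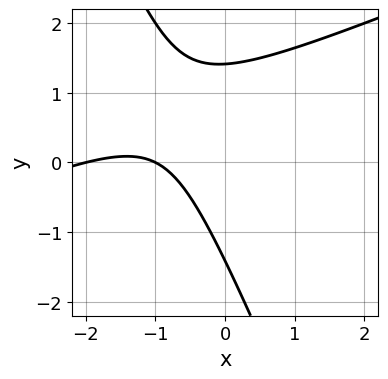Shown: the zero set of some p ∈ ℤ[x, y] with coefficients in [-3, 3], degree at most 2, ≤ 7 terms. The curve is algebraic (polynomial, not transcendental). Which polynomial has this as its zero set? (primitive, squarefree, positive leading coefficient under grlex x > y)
First, deg p = 2. The shape is more complex than any degree-1 curve.
Then, reading off the gridlines: the x-axis gridline crossings are at x ∈ {-2, -1}.
Finally, assembling these constraints gives the stated polynomial.

x^2 - 2*x*y - y^2 + 3*x + 2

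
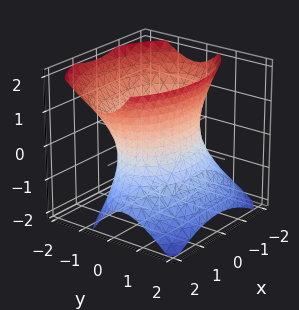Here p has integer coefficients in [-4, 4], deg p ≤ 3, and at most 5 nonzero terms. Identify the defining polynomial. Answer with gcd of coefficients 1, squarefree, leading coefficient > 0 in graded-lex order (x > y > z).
1. Degree: the shape is more complex than any degree-1 surface, so deg p = 2.
2. From the visible intercepts: no z-intercept at any integer in the box; the y-axis gridline crossings are at y ∈ {-1, 1}.
3. Putting this together gives p.

x^2 + 2*y^2 + y*z - z^2 - 2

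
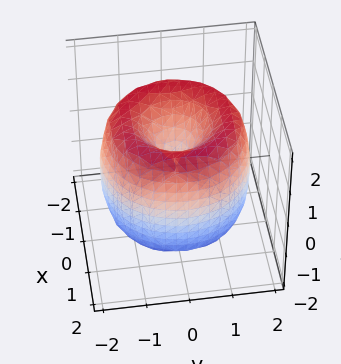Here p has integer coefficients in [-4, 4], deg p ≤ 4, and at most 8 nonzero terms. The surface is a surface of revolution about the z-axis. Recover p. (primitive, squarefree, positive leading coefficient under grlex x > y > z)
x^4 + 2*x^2*y^2 + y^4 - 3*x^2 - 3*y^2 + z^2

1. Degree: no degree-3 surface has this shape, so deg p = 4.
2. By symmetry, every cross-section ⟂ z is a circle, so x, y appear only via x² + y².
3. From the visible intercepts: a circular section at z = 1 has radius between 0 and 1; one y-axis crossing is at y = 0.
4. Assembling these constraints gives the stated polynomial.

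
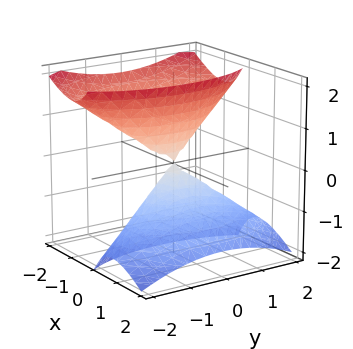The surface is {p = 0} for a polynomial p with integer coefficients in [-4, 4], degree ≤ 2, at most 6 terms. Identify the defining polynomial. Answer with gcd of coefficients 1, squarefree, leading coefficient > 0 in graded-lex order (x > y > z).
3*x^2 + 3*x*z + y^2 - z^2

There are 2 components. They look like related sheets of one shape, so recover p as a whole.
The degree is 2 — a generic line meets the surface in up to 2 points.
Reading off the gridlines: it meets the x-axis at x = 0 (among the integer gridlines); it crosses the y-axis at the gridline y = 0; one z-axis crossing is at z = 0.
Assembling these constraints gives the stated polynomial.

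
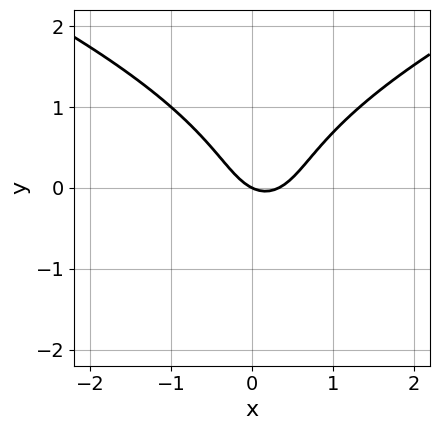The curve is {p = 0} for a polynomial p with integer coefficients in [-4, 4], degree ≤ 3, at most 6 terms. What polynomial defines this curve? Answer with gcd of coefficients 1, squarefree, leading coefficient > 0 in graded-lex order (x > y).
2*y^3 - 3*x^2 + x + 2*y

1. Degree: a generic line meets the curve in up to 3 points, so deg p = 3.
2. Observable constraints: it crosses the x-axis at the gridline x = 0; it crosses the y-axis at the gridline y = 0.
3. Together with the visible shape, these determine p as stated.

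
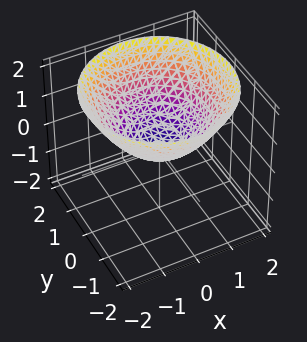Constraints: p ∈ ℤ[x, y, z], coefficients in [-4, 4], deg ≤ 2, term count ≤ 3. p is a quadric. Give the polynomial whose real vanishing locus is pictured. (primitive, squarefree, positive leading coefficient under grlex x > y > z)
First, the degree is 2 — a single bowl opening along one axis; a quadric.
Then, symmetries: rotational symmetry about the z-axis ⇒ p depends on x, y only through x² + y².
Next, observable constraints: it meets the z-axis at z = 0 (among the integer gridlines); a circular section at z = 1 has radius between 1 and 2; it crosses the x-axis at the gridline x = 0.
Finally, putting this together gives p.

x^2 + y^2 - 2*z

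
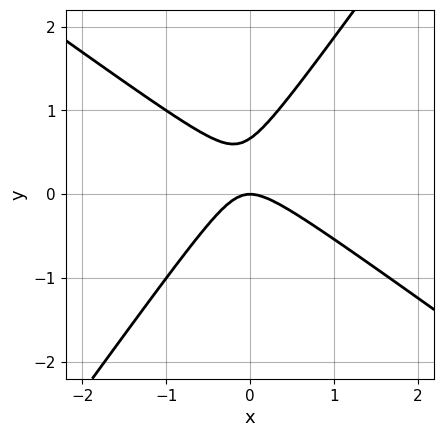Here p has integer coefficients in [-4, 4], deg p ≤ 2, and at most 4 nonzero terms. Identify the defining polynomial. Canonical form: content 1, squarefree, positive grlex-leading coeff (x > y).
3*x^2 + 2*x*y - 3*y^2 + 2*y

1. Degree: no degree-1 curve has this shape, so deg p = 2.
2. Against the integer gridlines: it crosses the y-axis at the gridline y = 0; one x-axis crossing is at x = 0.
3. Putting this together gives p.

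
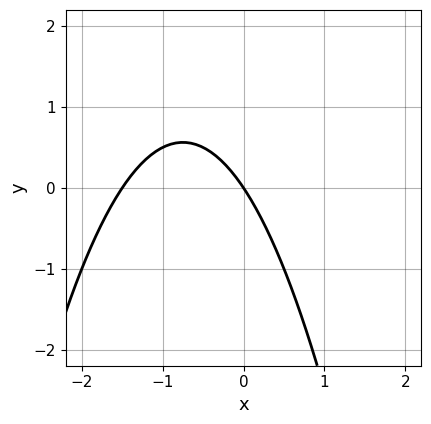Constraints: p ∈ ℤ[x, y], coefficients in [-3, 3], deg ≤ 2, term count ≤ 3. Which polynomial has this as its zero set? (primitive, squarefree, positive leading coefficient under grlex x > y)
(a) deg p = 2. No degree-1 curve has this shape.
(b) Observable constraints: it meets the y-axis at y = 0 (among the integer gridlines); it crosses the x-axis at the gridline x = 0.
(c) The integer polynomial consistent with all of this is the stated p.

2*x^2 + 3*x + 2*y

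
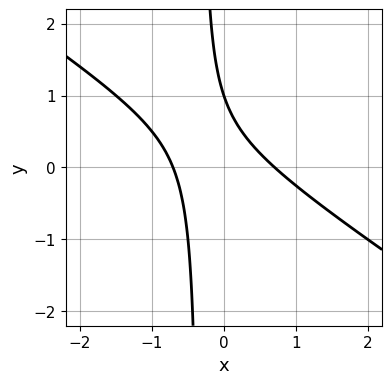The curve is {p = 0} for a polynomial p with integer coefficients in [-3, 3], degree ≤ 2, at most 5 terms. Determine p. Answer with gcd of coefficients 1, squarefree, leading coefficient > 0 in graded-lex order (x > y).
2*x^2 + 3*x*y + y - 1

(a) deg p = 2. A generic line meets the curve in up to 2 points.
(b) Observable constraints: it crosses the y-axis at the gridline y = 1.
(c) Fitting integer coefficients to these (and the overall shape) gives p.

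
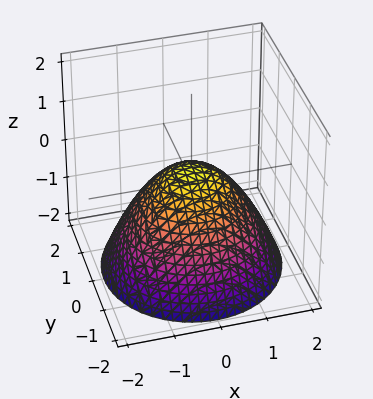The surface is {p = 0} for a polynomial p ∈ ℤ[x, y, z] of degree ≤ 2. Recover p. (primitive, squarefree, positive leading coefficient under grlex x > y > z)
1. The degree is 2 — the shape is more complex than any degree-1 surface.
2. Symmetry: the z-axis is an axis of rotation, so x and y enter only as x² + y².
3. Observable constraints: a circular section at z = 0 has radius between 0 and 1.
4. Matching integer coefficients to the picture gives p.

2*x^2 + 2*y^2 + 3*z - 1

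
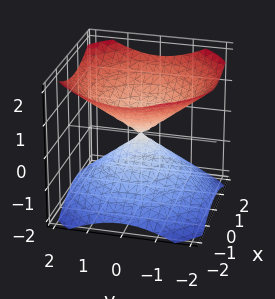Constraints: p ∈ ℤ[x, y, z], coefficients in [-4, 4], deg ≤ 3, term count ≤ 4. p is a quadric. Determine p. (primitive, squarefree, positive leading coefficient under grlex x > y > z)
First, there are 2 components. Treating them together as one polynomial.
Then, the degree is 2 — a double cone through the origin; a quadric.
Then, symmetry: the surface is invariant under rotation about z: p = q(x² + y², z); mirror symmetry z ↦ −z ⇒ only even powers of z.
Then, reading off the gridlines: it meets the x-axis at x = 0 (among the integer gridlines); it meets the z-axis at z = 0 (among the integer gridlines); it crosses the y-axis at the gridline y = 0; a circular section at z = -1 has radius between 1 and 2.
Finally, fitting integer coefficients to these (and the overall shape) gives p.

2*x^2 + 2*y^2 - 3*z^2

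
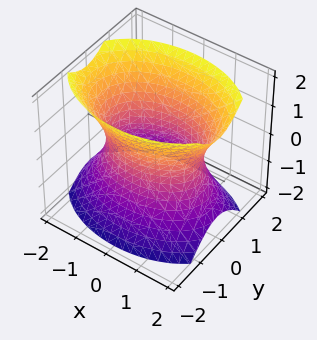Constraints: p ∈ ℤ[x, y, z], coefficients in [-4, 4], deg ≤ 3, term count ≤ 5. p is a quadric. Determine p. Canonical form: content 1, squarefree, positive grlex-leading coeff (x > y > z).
x^2 + 2*y^2 - z^2 - 2

(a) The degree is 2 — an hourglass — one-sheet hyperboloid; a quadric.
(b) Symmetries: the z ↦ −z reflection is a symmetry, so z appears only in even powers; the x ↦ −x reflection is a symmetry, so x appears only in even powers; mirror symmetry y ↦ −y ⇒ only even powers of y.
(c) Against the integer gridlines: among the integer gridlines, it crosses the y-axis at y ∈ {-1, 1}; it misses every integer gridline on the z-axis.
(d) Matching integer coefficients to the picture gives p.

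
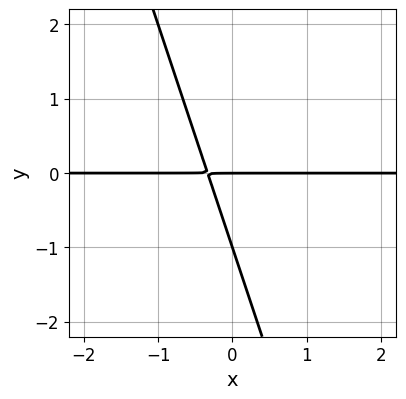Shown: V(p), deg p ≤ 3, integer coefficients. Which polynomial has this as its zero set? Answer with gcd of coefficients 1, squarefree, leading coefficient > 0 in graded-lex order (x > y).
(a) Degree: the shape is more complex than any degree-1 curve, so deg p = 2.
(b) From the visible intercepts: among the integer gridlines, it crosses the y-axis at y ∈ {-1, 0}; every point of the x-axis in the box is on the curve.
(c) Assembling these constraints gives the stated polynomial.

3*x*y + y^2 + y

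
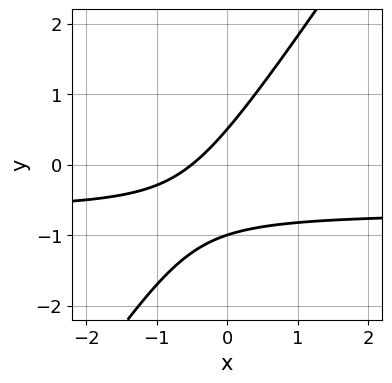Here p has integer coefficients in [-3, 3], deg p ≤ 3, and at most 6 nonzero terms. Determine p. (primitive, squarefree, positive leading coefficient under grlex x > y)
(a) The degree is 2 — a generic line meets the curve in up to 2 points.
(b) From the visible intercepts: it crosses the y-axis at the gridline y = -1.
(c) Assembling these constraints gives the stated polynomial.

3*x*y - 2*y^2 + 2*x - y + 1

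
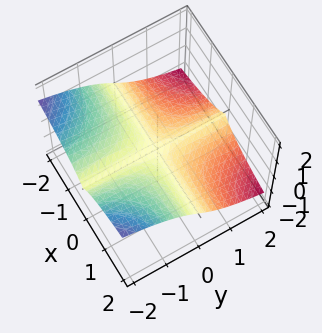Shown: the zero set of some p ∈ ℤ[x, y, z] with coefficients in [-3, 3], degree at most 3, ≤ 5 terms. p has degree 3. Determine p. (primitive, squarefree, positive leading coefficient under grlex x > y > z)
x^2*y + x^2*z + 2*z^3

(a) The degree is 3 — no degree-2 surface has this shape.
(b) Observable constraints: every point of the x-axis in the box is on the surface; the visible y-axis segment lies entirely on the surface; it meets the z-axis at z = 0 (among the integer gridlines).
(c) Assembling these constraints gives the stated polynomial.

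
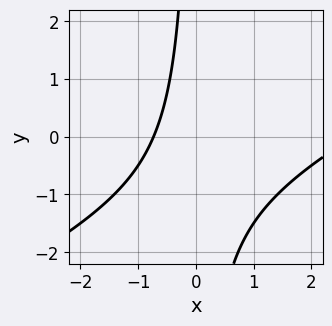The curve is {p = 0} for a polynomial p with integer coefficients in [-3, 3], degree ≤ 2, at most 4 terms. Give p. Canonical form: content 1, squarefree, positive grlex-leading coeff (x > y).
First, degree: no degree-1 curve has this shape, so deg p = 2.
Next, observable constraints: no y-intercept at any integer in the box.
Finally, matching integer coefficients to the picture gives p.

x^2 - 2*x*y - 2*x - 2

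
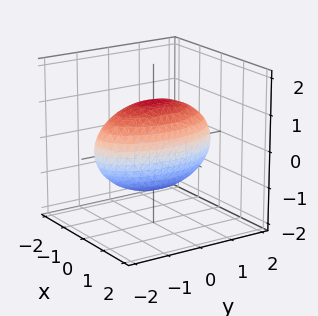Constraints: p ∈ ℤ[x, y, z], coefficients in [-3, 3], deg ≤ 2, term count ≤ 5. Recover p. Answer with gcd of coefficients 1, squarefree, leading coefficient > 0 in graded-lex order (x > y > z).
3*x^2 + y^2 + 2*z^2 - 3

1. The degree is 2 — a closed, bounded, convex surface; a quadric.
2. Symmetries: it's symmetric under x → −x, forcing even powers of x; mirror symmetry y ↦ −y ⇒ only even powers of y; it's symmetric under z → −z, forcing even powers of z.
3. Reading off the gridlines: among the integer gridlines, it crosses the x-axis at x ∈ {-1, 1}.
4. These observations pin down the coefficients.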